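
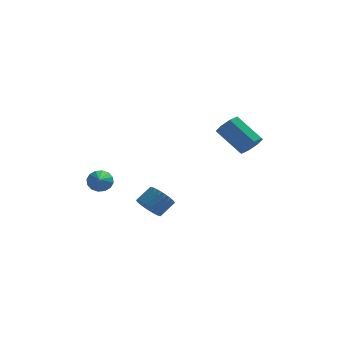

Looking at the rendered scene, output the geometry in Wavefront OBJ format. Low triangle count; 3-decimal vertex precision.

v 4.549 2.64 1.335
v 5.187 3.185 1.688
v 3.689 4.065 3.037
v 3.051 3.52 2.685
v 4.864 3.471 1.142
v 3.365 4.352 2.491
v 4.356 3.271 0.709
v 2.858 4.152 2.058
v 3.962 2.701 0.643
v 2.463 3.581 1.992
v 3.911 2.095 0.983
v 2.413 2.975 2.332
v 4.235 1.808 1.529
v 2.736 2.689 2.878
v 4.742 2.008 1.962
v 3.244 2.889 3.311
v 5.137 2.579 2.028
v 3.638 3.459 3.377
v -3.804 -1.885 0.044
v -3.18 -2.042 -0.397
v -3.636 -3.275 0.776
v -3.034 -1.853 -0.072
v -3.094 -1.672 0.284
v -3.344 -1.549 0.576
v -3.717 -1.516 0.725
v -4.114 -1.581 0.692
v -4.428 -1.728 0.485
v -4.575 -1.918 0.16
v -4.515 -2.098 -0.196
v -4.265 -2.221 -0.488
v -3.891 -2.255 -0.638
v -3.494 -2.189 -0.604
v -1.036 -1.79 -2.042
v -0.345 -2.38 -2.19
v 0.386 -1.72 -1.405
v -0.304 -1.13 -1.258
v -0.287 -2.138 -2.448
v 0.445 -1.477 -1.663
v -0.343 -1.843 -2.645
v 0.389 -1.182 -1.86
v -0.504 -1.54 -2.75
v 0.228 -0.879 -1.965
v -0.746 -1.275 -2.747
v -0.014 -0.614 -1.962
v -1.032 -1.088 -2.637
v -0.3 -0.428 -1.852
v -1.319 -1.008 -2.436
v -0.587 -0.348 -1.652
v -1.563 -1.048 -2.176
v -0.831 -0.387 -1.391
v -1.726 -1.2 -1.895
v -0.995 -0.54 -1.11
v -1.785 -1.443 -1.637
v -1.053 -0.782 -0.852
v -1.729 -1.738 -1.44
v -0.997 -1.077 -0.655
v -1.568 -2.041 -1.335
v -0.836 -1.38 -0.55
v -1.326 -2.306 -1.338
v -0.594 -1.645 -0.553
v -1.04 -2.492 -1.448
v -0.308 -1.832 -0.663
v -0.753 -2.572 -1.648
v -0.021 -1.912 -0.864
v -0.509 -2.533 -1.909
v 0.223 -1.872 -1.124
f 2 1 5
f 2 5 3
f 3 5 6
f 3 6 4
f 5 1 7
f 5 7 6
f 6 7 8
f 6 8 4
f 7 1 9
f 7 9 8
f 8 9 10
f 8 10 4
f 9 1 11
f 9 11 10
f 10 11 12
f 10 12 4
f 11 1 13
f 11 13 12
f 12 13 14
f 12 14 4
f 13 1 15
f 13 15 14
f 14 15 16
f 14 16 4
f 15 1 17
f 15 17 16
f 16 17 18
f 16 18 4
f 17 1 2
f 17 2 18
f 18 2 3
f 18 3 4
f 20 19 22
f 20 22 21
f 22 19 23
f 22 23 21
f 23 19 24
f 23 24 21
f 24 19 25
f 24 25 21
f 25 19 26
f 25 26 21
f 26 19 27
f 26 27 21
f 27 19 28
f 27 28 21
f 28 19 29
f 28 29 21
f 29 19 30
f 29 30 21
f 30 19 31
f 30 31 21
f 31 19 32
f 31 32 21
f 32 19 20
f 32 20 21
f 34 33 37
f 34 37 35
f 35 37 38
f 35 38 36
f 37 33 39
f 37 39 38
f 38 39 40
f 38 40 36
f 39 33 41
f 39 41 40
f 40 41 42
f 40 42 36
f 41 33 43
f 41 43 42
f 42 43 44
f 42 44 36
f 43 33 45
f 43 45 44
f 44 45 46
f 44 46 36
f 45 33 47
f 45 47 46
f 46 47 48
f 46 48 36
f 47 33 49
f 47 49 48
f 48 49 50
f 48 50 36
f 49 33 51
f 49 51 50
f 50 51 52
f 50 52 36
f 51 33 53
f 51 53 52
f 52 53 54
f 52 54 36
f 53 33 55
f 53 55 54
f 54 55 56
f 54 56 36
f 55 33 57
f 55 57 56
f 56 57 58
f 56 58 36
f 57 33 59
f 57 59 58
f 58 59 60
f 58 60 36
f 59 33 61
f 59 61 60
f 60 61 62
f 60 62 36
f 61 33 63
f 61 63 62
f 62 63 64
f 62 64 36
f 63 33 65
f 63 65 64
f 64 65 66
f 64 66 36
f 65 33 34
f 65 34 66
f 66 34 35
f 66 35 36



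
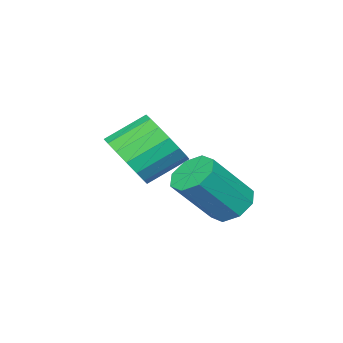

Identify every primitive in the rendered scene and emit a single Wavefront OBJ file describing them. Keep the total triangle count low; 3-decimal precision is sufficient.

v 1.738 -0.39 0.295
v 2.327 -0.555 1.161
v 1.291 0.204 2.011
v 0.702 0.37 1.145
v 2.5 -0.115 0.979
v 1.464 0.645 1.828
v 2.499 0.263 0.64
v 1.463 1.022 1.489
v 2.323 0.491 0.222
v 1.287 1.25 1.071
v 2.014 0.517 -0.179
v 0.978 1.277 0.67
v 1.641 0.336 -0.471
v 0.605 1.095 0.378
v 1.291 -0.012 -0.588
v 0.254 0.747 0.261
v 1.043 -0.446 -0.503
v 0.006 0.313 0.347
v 0.954 -0.867 -0.234
v -0.082 -0.108 0.615
v 1.045 -1.179 0.156
v 0.009 -0.42 1.005
v 1.295 -1.31 0.577
v 0.258 -0.551 1.427
v 1.646 -1.23 0.934
v 0.61 -0.471 1.784
v 2.018 -0.958 1.145
v 0.982 -0.198 1.995
v 0.811 2.789 -0.948
v 1.446 2.898 -1.406
v 2.624 2.321 0.091
v 1.989 2.211 0.548
v 1.296 3.395 -1.095
v 2.473 2.818 0.401
v 0.862 3.537 -0.699
v 2.039 2.959 0.798
v 0.398 3.24 -0.449
v 1.575 2.663 1.048
v 0.176 2.679 -0.491
v 1.354 2.102 1.006
v 0.327 2.182 -0.801
v 1.504 1.605 0.695
v 0.761 2.041 -1.198
v 1.938 1.463 0.299
v 1.225 2.337 -1.448
v 2.402 1.76 0.049
f 2 1 5
f 2 5 3
f 3 5 6
f 3 6 4
f 5 1 7
f 5 7 6
f 6 7 8
f 6 8 4
f 7 1 9
f 7 9 8
f 8 9 10
f 8 10 4
f 9 1 11
f 9 11 10
f 10 11 12
f 10 12 4
f 11 1 13
f 11 13 12
f 12 13 14
f 12 14 4
f 13 1 15
f 13 15 14
f 14 15 16
f 14 16 4
f 15 1 17
f 15 17 16
f 16 17 18
f 16 18 4
f 17 1 19
f 17 19 18
f 18 19 20
f 18 20 4
f 19 1 21
f 19 21 20
f 20 21 22
f 20 22 4
f 21 1 23
f 21 23 22
f 22 23 24
f 22 24 4
f 23 1 25
f 23 25 24
f 24 25 26
f 24 26 4
f 25 1 27
f 25 27 26
f 26 27 28
f 26 28 4
f 27 1 2
f 27 2 28
f 28 2 3
f 28 3 4
f 30 29 33
f 30 33 31
f 31 33 34
f 31 34 32
f 33 29 35
f 33 35 34
f 34 35 36
f 34 36 32
f 35 29 37
f 35 37 36
f 36 37 38
f 36 38 32
f 37 29 39
f 37 39 38
f 38 39 40
f 38 40 32
f 39 29 41
f 39 41 40
f 40 41 42
f 40 42 32
f 41 29 43
f 41 43 42
f 42 43 44
f 42 44 32
f 43 29 45
f 43 45 44
f 44 45 46
f 44 46 32
f 45 29 30
f 45 30 46
f 46 30 31
f 46 31 32



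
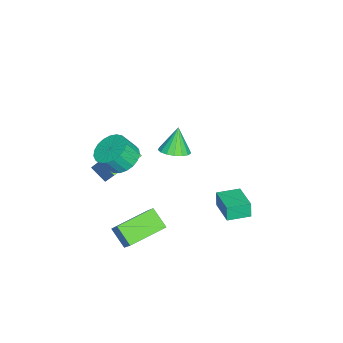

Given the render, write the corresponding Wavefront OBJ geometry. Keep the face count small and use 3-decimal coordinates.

v 2.104 0.095 -4.716
v 1.501 -0.728 -3.894
v 3.201 0.704 -3.304
v 2.599 -0.118 -2.481
v 3.541 -1.422 -5.179
v 2.939 -2.244 -4.356
v 4.639 -0.812 -3.766
v 4.036 -1.635 -2.944
v -3.12 -0.341 -2.952
v -2.478 0.22 -2.695
v -3.76 -0.279 -1.488
v -2.785 0.476 -2.841
v -3.169 0.546 -3.012
v -3.542 0.412 -3.169
v -3.818 0.106 -3.277
v -3.934 -0.303 -3.31
v -3.863 -0.72 -3.262
v -3.622 -1.05 -3.142
v -3.266 -1.218 -2.979
v -2.877 -1.185 -2.81
v -2.543 -0.959 -2.674
v -2.341 -0.591 -2.601
v -2.318 -0.165 -2.609
v 0.235 2.657 -3.837
v 0.101 2.605 -2.938
v -0.418 3.781 -3.869
v -0.552 3.729 -2.97
v 1.692 3.511 -3.57
v 1.558 3.459 -2.671
v 1.039 4.635 -3.602
v 0.905 4.583 -2.703
v 0.695 -1.672 -0.767
v 0.308 -2.499 -0.134
v 1.748 -0.898 0.89
v 1.361 -1.724 1.522
v 2.179 -2.716 -1.222
v 1.792 -3.542 -0.59
v 3.232 -1.941 0.434
v 2.845 -2.768 1.067
v 3.041 -1.506 1.674
v 3.982 -1.438 1.407
v 4.3 -2.026 2.38
v 3.359 -2.094 2.646
v 3.932 -1.1 1.628
v 4.249 -1.687 2.601
v 3.728 -0.831 1.857
v 4.045 -1.419 2.83
v 3.405 -0.68 2.054
v 3.722 -1.267 3.027
v 3.019 -0.671 2.185
v 3.337 -1.258 3.158
v 2.637 -0.806 2.228
v 2.955 -1.394 3.201
v 2.325 -1.063 2.175
v 2.643 -1.651 3.148
v 2.137 -1.397 2.035
v 2.455 -1.984 3.008
v 2.105 -1.749 1.833
v 2.423 -2.336 2.806
v 2.235 -2.059 1.603
v 2.553 -2.647 2.576
v 2.505 -2.274 1.385
v 2.822 -2.861 2.358
v 2.867 -2.356 1.217
v 3.184 -2.943 2.19
v 3.259 -2.291 1.129
v 3.577 -2.879 2.101
v 3.614 -2.091 1.134
v 3.931 -2.678 2.107
v 3.869 -1.789 1.233
v 4.187 -2.376 2.205
f 2 4 1
f 5 2 1
f 1 4 3
f 3 5 1
f 2 8 4
f 6 2 5
f 6 8 2
f 4 8 3
f 7 5 3
f 3 8 7
f 7 6 5
f 8 6 7
f 10 9 12
f 10 12 11
f 12 9 13
f 12 13 11
f 13 9 14
f 13 14 11
f 14 9 15
f 14 15 11
f 15 9 16
f 15 16 11
f 16 9 17
f 16 17 11
f 17 9 18
f 17 18 11
f 18 9 19
f 18 19 11
f 19 9 20
f 19 20 11
f 20 9 21
f 20 21 11
f 21 9 22
f 21 22 11
f 22 9 23
f 22 23 11
f 23 9 10
f 23 10 11
f 25 27 24
f 28 25 24
f 24 27 26
f 26 28 24
f 25 31 27
f 29 25 28
f 29 31 25
f 27 31 26
f 30 28 26
f 26 31 30
f 30 29 28
f 31 29 30
f 33 35 32
f 36 33 32
f 32 35 34
f 34 36 32
f 33 39 35
f 37 33 36
f 37 39 33
f 35 39 34
f 38 36 34
f 34 39 38
f 38 37 36
f 39 37 38
f 41 40 44
f 41 44 42
f 42 44 45
f 42 45 43
f 44 40 46
f 44 46 45
f 45 46 47
f 45 47 43
f 46 40 48
f 46 48 47
f 47 48 49
f 47 49 43
f 48 40 50
f 48 50 49
f 49 50 51
f 49 51 43
f 50 40 52
f 50 52 51
f 51 52 53
f 51 53 43
f 52 40 54
f 52 54 53
f 53 54 55
f 53 55 43
f 54 40 56
f 54 56 55
f 55 56 57
f 55 57 43
f 56 40 58
f 56 58 57
f 57 58 59
f 57 59 43
f 58 40 60
f 58 60 59
f 59 60 61
f 59 61 43
f 60 40 62
f 60 62 61
f 61 62 63
f 61 63 43
f 62 40 64
f 62 64 63
f 63 64 65
f 63 65 43
f 64 40 66
f 64 66 65
f 65 66 67
f 65 67 43
f 66 40 68
f 66 68 67
f 67 68 69
f 67 69 43
f 68 40 70
f 68 70 69
f 69 70 71
f 69 71 43
f 70 40 41
f 70 41 71
f 71 41 42
f 71 42 43



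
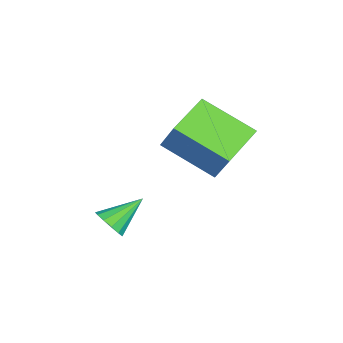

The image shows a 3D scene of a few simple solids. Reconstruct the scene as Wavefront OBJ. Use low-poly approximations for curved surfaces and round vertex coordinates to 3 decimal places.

v 0.046 -1.346 -3.916
v 0.413 -1.469 -3.471
v -0.546 -0.394 -3.164
v 0.562 -1.234 -3.652
v 0.547 -1.033 -3.917
v 0.373 -0.932 -4.182
v 0.095 -0.963 -4.362
v -0.198 -1.114 -4.401
v -0.414 -1.34 -4.286
v -0.483 -1.567 -4.053
v -0.385 -1.724 -3.777
v -0.149 -1.761 -3.545
v 0.148 -1.666 -3.431
v -2.273 0.849 -0.639
v -1.655 1.273 0.484
v -1.672 2.461 -1.578
v -1.054 2.885 -0.456
v -0.946 0.095 -1.084
v -0.328 0.519 0.038
v -0.345 1.707 -2.024
v 0.273 2.131 -0.901
f 2 1 4
f 2 4 3
f 4 1 5
f 4 5 3
f 5 1 6
f 5 6 3
f 6 1 7
f 6 7 3
f 7 1 8
f 7 8 3
f 8 1 9
f 8 9 3
f 9 1 10
f 9 10 3
f 10 1 11
f 10 11 3
f 11 1 12
f 11 12 3
f 12 1 13
f 12 13 3
f 13 1 2
f 13 2 3
f 15 17 14
f 18 15 14
f 14 17 16
f 16 18 14
f 15 21 17
f 19 15 18
f 19 21 15
f 17 21 16
f 20 18 16
f 16 21 20
f 20 19 18
f 21 19 20



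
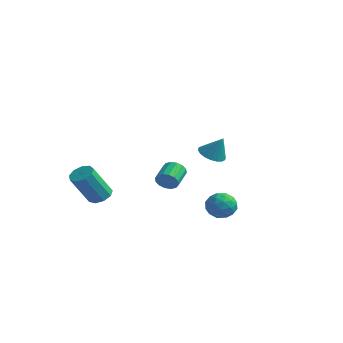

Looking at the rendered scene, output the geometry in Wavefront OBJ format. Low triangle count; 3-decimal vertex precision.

v 3.19 -2.077 3.022
v 3.802 -2.418 2.756
v 3.77 -1.903 4.138
v 3.856 -2.098 2.679
v 3.778 -1.774 2.669
v 3.583 -1.51 2.729
v 3.311 -1.357 2.847
v 3.014 -1.348 3
v 2.752 -1.482 3.157
v 2.577 -1.735 3.288
v 2.523 -2.055 3.365
v 2.601 -2.379 3.375
v 2.796 -2.644 3.315
v 3.068 -2.796 3.197
v 3.365 -2.806 3.044
v 3.627 -2.671 2.887
v -3.285 -3.274 -1.184
v -2.822 -2.846 -0.858
v -3.071 -3.938 0.93
v -3.535 -4.366 0.604
v -3.271 -2.669 -0.813
v -3.521 -3.761 0.975
v -3.728 -2.775 -0.941
v -3.977 -3.867 0.847
v -3.977 -3.114 -1.183
v -4.227 -4.206 0.605
v -3.903 -3.528 -1.426
v -4.152 -4.62 0.362
v -3.539 -3.823 -1.555
v -3.789 -4.916 0.233
v -3.057 -3.861 -1.511
v -3.307 -4.954 0.277
v -2.682 -3.625 -1.314
v -2.931 -4.717 0.474
v -2.589 -3.224 -1.056
v -2.838 -4.316 0.732
v -3.599 2.124 -1.876
v -3.237 2.46 -2.344
v -3.659 3.572 -1.871
v -4.021 3.236 -1.404
v -3.55 2.404 -2.494
v -3.973 3.517 -2.021
v -3.877 2.274 -2.478
v -4.299 3.386 -2.006
v -4.129 2.103 -2.301
v -4.551 3.215 -1.829
v -4.239 1.938 -2.011
v -4.661 3.05 -1.539
v -4.177 1.823 -1.684
v -4.6 2.935 -1.212
v -3.961 1.788 -1.409
v -4.383 2.9 -0.936
v -3.647 1.843 -1.259
v -4.07 2.956 -0.786
v -3.321 1.974 -1.274
v -3.743 3.086 -0.802
v -3.069 2.145 -1.451
v -3.491 3.257 -0.979
v -2.959 2.31 -1.741
v -3.381 3.422 -1.269
v -3.02 2.425 -2.068
v -3.443 3.537 -1.596
v 2.165 0.669 -0.974
v 2.731 -0.005 -0.913
v 1.409 -0.055 -1.947
v 1.975 -0.729 -1.886
v 1.44 -0.539 -1.21
v 1.907 -0.092 -0.608
v 2.233 0.032 -2.252
v 2.7 0.479 -1.65
v 2.774 -0.399 -1.702
v 2.283 -0.752 -1.058
v 1.857 0.692 -1.802
v 1.366 0.339 -1.158
v 2.514 0.396 -0.858
v 1.626 -0.456 -2.002
v 1.311 -0.344 -1.604
v 1.644 -0.741 -1.568
v 2.03 0.345 -0.679
v 2.363 -0.052 -0.643
v 1.604 -0.366 -0.817
v 1.777 -0.008 -2.217
v 2.11 -0.405 -2.181
v 2.496 0.681 -1.292
v 2.829 0.284 -1.256
v 2.536 0.306 -2.043
v 2.872 -0.232 -1.286
v 2.428 -0.658 -1.858
v 2.58 -0.211 -2.073
v 2.854 0.052 -1.719
v 2.584 -0.44 -0.907
v 2.14 -0.866 -1.479
v 1.825 -0.754 -1.082
v 2.099 -0.491 -0.728
v 2.609 -0.672 -1.371
v 2 0.806 -1.381
v 1.556 0.38 -1.953
v 2.041 0.431 -2.132
v 2.315 0.694 -1.778
v 1.712 0.598 -1.002
v 1.268 0.172 -1.574
v 1.286 -0.112 -1.141
v 1.56 0.151 -0.787
v 1.531 0.612 -1.489
f 2 1 4
f 2 4 3
f 4 1 5
f 4 5 3
f 5 1 6
f 5 6 3
f 6 1 7
f 6 7 3
f 7 1 8
f 7 8 3
f 8 1 9
f 8 9 3
f 9 1 10
f 9 10 3
f 10 1 11
f 10 11 3
f 11 1 12
f 11 12 3
f 12 1 13
f 12 13 3
f 13 1 14
f 13 14 3
f 14 1 15
f 14 15 3
f 15 1 16
f 15 16 3
f 16 1 2
f 16 2 3
f 18 17 21
f 18 21 19
f 19 21 22
f 19 22 20
f 21 17 23
f 21 23 22
f 22 23 24
f 22 24 20
f 23 17 25
f 23 25 24
f 24 25 26
f 24 26 20
f 25 17 27
f 25 27 26
f 26 27 28
f 26 28 20
f 27 17 29
f 27 29 28
f 28 29 30
f 28 30 20
f 29 17 31
f 29 31 30
f 30 31 32
f 30 32 20
f 31 17 33
f 31 33 32
f 32 33 34
f 32 34 20
f 33 17 35
f 33 35 34
f 34 35 36
f 34 36 20
f 35 17 18
f 35 18 36
f 36 18 19
f 36 19 20
f 38 37 41
f 38 41 39
f 39 41 42
f 39 42 40
f 41 37 43
f 41 43 42
f 42 43 44
f 42 44 40
f 43 37 45
f 43 45 44
f 44 45 46
f 44 46 40
f 45 37 47
f 45 47 46
f 46 47 48
f 46 48 40
f 47 37 49
f 47 49 48
f 48 49 50
f 48 50 40
f 49 37 51
f 49 51 50
f 50 51 52
f 50 52 40
f 51 37 53
f 51 53 52
f 52 53 54
f 52 54 40
f 53 37 55
f 53 55 54
f 54 55 56
f 54 56 40
f 55 37 57
f 55 57 56
f 56 57 58
f 56 58 40
f 57 37 59
f 57 59 58
f 58 59 60
f 58 60 40
f 59 37 61
f 59 61 60
f 60 61 62
f 60 62 40
f 61 37 38
f 61 38 62
f 62 38 39
f 62 39 40
f 63 100 79
f 100 74 103
f 79 103 68
f 100 103 79
f 63 79 75
f 79 68 80
f 75 80 64
f 79 80 75
f 63 75 84
f 75 64 85
f 84 85 70
f 75 85 84
f 63 84 96
f 84 70 99
f 96 99 73
f 84 99 96
f 63 96 100
f 96 73 104
f 100 104 74
f 96 104 100
f 64 80 91
f 80 68 94
f 91 94 72
f 80 94 91
f 68 103 81
f 103 74 102
f 81 102 67
f 103 102 81
f 74 104 101
f 104 73 97
f 101 97 65
f 104 97 101
f 73 99 98
f 99 70 86
f 98 86 69
f 99 86 98
f 70 85 90
f 85 64 87
f 90 87 71
f 85 87 90
f 66 92 78
f 92 72 93
f 78 93 67
f 92 93 78
f 66 78 76
f 78 67 77
f 76 77 65
f 78 77 76
f 66 76 83
f 76 65 82
f 83 82 69
f 76 82 83
f 66 83 88
f 83 69 89
f 88 89 71
f 83 89 88
f 66 88 92
f 88 71 95
f 92 95 72
f 88 95 92
f 67 93 81
f 93 72 94
f 81 94 68
f 93 94 81
f 65 77 101
f 77 67 102
f 101 102 74
f 77 102 101
f 69 82 98
f 82 65 97
f 98 97 73
f 82 97 98
f 71 89 90
f 89 69 86
f 90 86 70
f 89 86 90
f 72 95 91
f 95 71 87
f 91 87 64
f 95 87 91



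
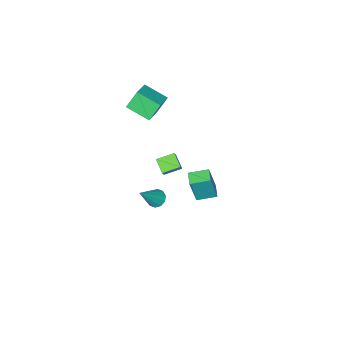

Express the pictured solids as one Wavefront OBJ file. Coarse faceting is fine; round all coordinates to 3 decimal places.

v -3.288 -1.371 -2.396
v -3.461 -2.182 -1.875
v -4.271 -0.96 -2.083
v -4.444 -1.772 -1.561
v -2.836 -0.928 -1.559
v -3.009 -1.74 -1.037
v -3.819 -0.518 -1.245
v -3.992 -1.329 -0.724
v -2.594 -1.168 -4.088
v -2.124 -1.165 -4.492
v -1.326 -1.052 -2.612
v -2.229 -0.802 -4.43
v -2.474 -0.578 -4.238
v -2.765 -0.58 -3.988
v -2.99 -0.807 -3.777
v -3.064 -1.171 -3.684
v -2.959 -1.534 -3.746
v -2.714 -1.758 -3.939
v -2.424 -1.756 -4.189
v -2.198 -1.529 -4.4
v -3.528 -3.46 4.291
v -2.476 -2.718 4.814
v -4.162 -2.164 3.725
v -3.109 -1.422 4.248
v -2.871 -3.618 3.192
v -1.818 -2.876 3.715
v -3.504 -2.322 2.626
v -2.452 -1.58 3.149
v -2.12 3.026 0.861
v -1.681 2.97 2.595
v -3.054 3.645 1.117
v -2.615 3.59 2.851
v -1.665 3.75 0.769
v -1.226 3.695 2.503
v -2.599 4.37 1.025
v -2.16 4.314 2.759
f 2 4 1
f 5 2 1
f 1 4 3
f 3 5 1
f 2 8 4
f 6 2 5
f 6 8 2
f 4 8 3
f 7 5 3
f 3 8 7
f 7 6 5
f 8 6 7
f 10 9 12
f 10 12 11
f 12 9 13
f 12 13 11
f 13 9 14
f 13 14 11
f 14 9 15
f 14 15 11
f 15 9 16
f 15 16 11
f 16 9 17
f 16 17 11
f 17 9 18
f 17 18 11
f 18 9 19
f 18 19 11
f 19 9 20
f 19 20 11
f 20 9 10
f 20 10 11
f 22 24 21
f 25 22 21
f 21 24 23
f 23 25 21
f 22 28 24
f 26 22 25
f 26 28 22
f 24 28 23
f 27 25 23
f 23 28 27
f 27 26 25
f 28 26 27
f 30 32 29
f 33 30 29
f 29 32 31
f 31 33 29
f 30 36 32
f 34 30 33
f 34 36 30
f 32 36 31
f 35 33 31
f 31 36 35
f 35 34 33
f 36 34 35



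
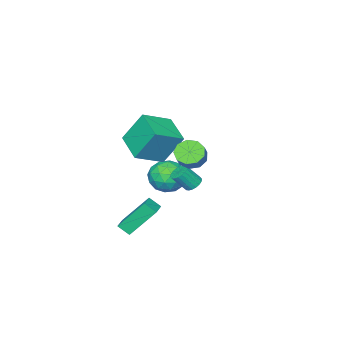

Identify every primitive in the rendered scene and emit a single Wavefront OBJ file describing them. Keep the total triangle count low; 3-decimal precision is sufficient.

v 1.292 0.786 -0.399
v 1.733 0.681 -0.727
v 2.329 0.189 0.23
v 1.888 0.294 0.559
v 1.782 0.909 -0.64
v 2.378 0.418 0.317
v 1.734 1.113 -0.506
v 2.33 0.622 0.452
v 1.598 1.252 -0.35
v 2.194 0.761 0.608
v 1.402 1.299 -0.203
v 1.998 0.808 0.754
v 1.184 1.244 -0.096
v 1.78 0.753 0.861
v 0.987 1.098 -0.048
v 1.583 0.607 0.909
v 0.851 0.891 -0.07
v 1.447 0.399 0.887
v 0.802 0.662 -0.157
v 1.398 0.171 0.8
v 0.85 0.458 -0.292
v 1.446 -0.033 0.666
v 0.986 0.319 -0.448
v 1.582 -0.172 0.51
v 1.182 0.272 -0.594
v 1.778 -0.219 0.363
v 1.4 0.327 -0.701
v 1.996 -0.164 0.256
v 1.597 0.473 -0.749
v 2.193 -0.018 0.208
v 3.474 2.612 3.222
v 3.936 1.962 3.157
v 4.568 2.338 3.893
v 4.106 2.988 3.958
v 4.109 2.35 2.811
v 4.74 2.725 3.548
v 3.985 2.86 2.658
v 4.616 3.236 3.394
v 3.622 3.254 2.768
v 4.253 3.63 3.504
v 3.19 3.348 3.091
v 3.821 3.724 3.827
v 2.891 3.098 3.475
v 3.522 3.473 4.211
v 2.865 2.62 3.74
v 3.497 2.995 4.477
v 3.124 2.139 3.763
v 3.756 2.514 4.5
v 3.547 1.879 3.533
v 4.179 2.254 4.269
v -0.98 -1.904 1.075
v -1.815 -3.615 1.653
v 0.693 -2.444 1.895
v -0.142 -4.155 2.473
v -0.358 -2.845 -0.813
v -1.193 -4.556 -0.235
v 1.315 -3.385 0.007
v 0.48 -5.096 0.585
v -1.419 -2.907 -2.927
v -0.759 -3.881 -2.867
v -2.981 -3.979 -3.133
v -2.321 -4.953 -3.073
v -2.465 -4.279 -2.117
v -1.499 -3.616 -1.991
v -2.241 -4.244 -4.009
v -1.275 -3.581 -3.883
v -1.267 -4.707 -3.536
v -1.405 -4.728 -2.367
v -2.335 -3.132 -3.633
v -2.473 -3.153 -2.464
v -0.952 -3.3 -2.879
v -2.788 -4.56 -3.121
v -2.873 -4.164 -2.559
v -2.485 -4.736 -2.524
v -1.387 -3.145 -2.364
v -0.999 -3.717 -2.329
v -2.002 -3.951 -1.888
v -2.741 -4.143 -3.671
v -2.353 -4.715 -3.636
v -1.255 -3.124 -3.476
v -0.867 -3.696 -3.441
v -1.738 -3.909 -4.112
v -0.862 -4.358 -3.237
v -1.781 -4.988 -3.358
v -1.733 -4.571 -3.908
v -1.166 -4.181 -3.834
v -0.944 -4.37 -2.55
v -1.862 -5 -2.67
v -1.946 -4.604 -2.109
v -1.379 -4.215 -2.035
v -1.242 -4.856 -2.943
v -1.878 -2.86 -3.33
v -2.796 -3.49 -3.45
v -2.361 -3.645 -3.965
v -1.794 -3.256 -3.891
v -1.959 -2.872 -2.642
v -2.878 -3.502 -2.763
v -2.574 -3.679 -2.166
v -2.007 -3.289 -2.092
v -2.498 -3.004 -3.057
v 2.837 -0.094 -1.783
v 3.084 -0.71 -1.268
v 3.785 0.464 -1.571
v 4.032 -0.152 -1.057
v 3.808 -1.108 -3.463
v 4.055 -1.724 -2.949
v 4.756 -0.55 -3.252
v 5.003 -1.166 -2.737
f 2 1 5
f 2 5 3
f 3 5 6
f 3 6 4
f 5 1 7
f 5 7 6
f 6 7 8
f 6 8 4
f 7 1 9
f 7 9 8
f 8 9 10
f 8 10 4
f 9 1 11
f 9 11 10
f 10 11 12
f 10 12 4
f 11 1 13
f 11 13 12
f 12 13 14
f 12 14 4
f 13 1 15
f 13 15 14
f 14 15 16
f 14 16 4
f 15 1 17
f 15 17 16
f 16 17 18
f 16 18 4
f 17 1 19
f 17 19 18
f 18 19 20
f 18 20 4
f 19 1 21
f 19 21 20
f 20 21 22
f 20 22 4
f 21 1 23
f 21 23 22
f 22 23 24
f 22 24 4
f 23 1 25
f 23 25 24
f 24 25 26
f 24 26 4
f 25 1 27
f 25 27 26
f 26 27 28
f 26 28 4
f 27 1 29
f 27 29 28
f 28 29 30
f 28 30 4
f 29 1 2
f 29 2 30
f 30 2 3
f 30 3 4
f 32 31 35
f 32 35 33
f 33 35 36
f 33 36 34
f 35 31 37
f 35 37 36
f 36 37 38
f 36 38 34
f 37 31 39
f 37 39 38
f 38 39 40
f 38 40 34
f 39 31 41
f 39 41 40
f 40 41 42
f 40 42 34
f 41 31 43
f 41 43 42
f 42 43 44
f 42 44 34
f 43 31 45
f 43 45 44
f 44 45 46
f 44 46 34
f 45 31 47
f 45 47 46
f 46 47 48
f 46 48 34
f 47 31 49
f 47 49 48
f 48 49 50
f 48 50 34
f 49 31 32
f 49 32 50
f 50 32 33
f 50 33 34
f 52 54 51
f 55 52 51
f 51 54 53
f 53 55 51
f 52 58 54
f 56 52 55
f 56 58 52
f 54 58 53
f 57 55 53
f 53 58 57
f 57 56 55
f 58 56 57
f 59 96 75
f 96 70 99
f 75 99 64
f 96 99 75
f 59 75 71
f 75 64 76
f 71 76 60
f 75 76 71
f 59 71 80
f 71 60 81
f 80 81 66
f 71 81 80
f 59 80 92
f 80 66 95
f 92 95 69
f 80 95 92
f 59 92 96
f 92 69 100
f 96 100 70
f 92 100 96
f 60 76 87
f 76 64 90
f 87 90 68
f 76 90 87
f 64 99 77
f 99 70 98
f 77 98 63
f 99 98 77
f 70 100 97
f 100 69 93
f 97 93 61
f 100 93 97
f 69 95 94
f 95 66 82
f 94 82 65
f 95 82 94
f 66 81 86
f 81 60 83
f 86 83 67
f 81 83 86
f 62 88 74
f 88 68 89
f 74 89 63
f 88 89 74
f 62 74 72
f 74 63 73
f 72 73 61
f 74 73 72
f 62 72 79
f 72 61 78
f 79 78 65
f 72 78 79
f 62 79 84
f 79 65 85
f 84 85 67
f 79 85 84
f 62 84 88
f 84 67 91
f 88 91 68
f 84 91 88
f 63 89 77
f 89 68 90
f 77 90 64
f 89 90 77
f 61 73 97
f 73 63 98
f 97 98 70
f 73 98 97
f 65 78 94
f 78 61 93
f 94 93 69
f 78 93 94
f 67 85 86
f 85 65 82
f 86 82 66
f 85 82 86
f 68 91 87
f 91 67 83
f 87 83 60
f 91 83 87
f 102 104 101
f 105 102 101
f 101 104 103
f 103 105 101
f 102 108 104
f 106 102 105
f 106 108 102
f 104 108 103
f 107 105 103
f 103 108 107
f 107 106 105
f 108 106 107



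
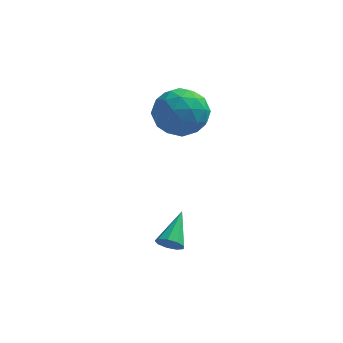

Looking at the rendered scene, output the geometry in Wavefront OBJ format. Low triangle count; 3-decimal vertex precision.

v 0.362 -3.377 -3.901
v 0.701 -3.668 -3.516
v 0.658 -1.943 -3.079
v 0.925 -3.537 -3.825
v 0.885 -3.331 -4.17
v 0.6 -3.147 -4.389
v 0.204 -3.071 -4.379
v -0.119 -3.138 -4.146
v -0.216 -3.317 -3.798
v -0.043 -3.525 -3.498
v 0.319 -3.663 -3.387
v -0.756 0.854 1.107
v 0.129 1.551 0.64
v 0.511 -0.651 1.26
v 1.396 0.046 0.793
v 0.956 0.283 1.906
v 0.173 1.213 1.811
v 0.467 -0.313 0.089
v -0.316 0.617 -0.006
v 0.885 0.83 0.011
v 1.187 1.198 1.133
v -0.547 -0.298 0.767
v -0.245 0.07 1.889
v -0.424 1.335 0.86
v 1.064 -0.435 1.04
v 0.806 -0.296 1.694
v 1.326 0.114 1.419
v -0.399 1.136 1.548
v 0.122 1.546 1.274
v 0.608 0.8 2.018
v 0.518 -0.646 0.626
v 1.039 -0.236 0.352
v -0.686 0.786 0.481
v -0.166 1.196 0.206
v 0.032 0.1 -0.118
v 0.54 1.321 0.216
v 1.284 0.435 0.306
v 0.738 0.225 -0.108
v 0.278 0.772 -0.164
v 0.718 1.537 0.876
v 1.462 0.652 0.966
v 1.204 0.791 1.62
v 0.744 1.338 1.564
v 1.162 1.113 0.506
v -0.822 0.248 0.934
v -0.078 -0.637 1.024
v -0.104 -0.438 0.336
v -0.564 0.109 0.28
v -0.644 0.465 1.594
v 0.1 -0.421 1.684
v 0.362 0.128 2.064
v -0.098 0.675 2.008
v -0.522 -0.213 1.394
f 2 1 4
f 2 4 3
f 4 1 5
f 4 5 3
f 5 1 6
f 5 6 3
f 6 1 7
f 6 7 3
f 7 1 8
f 7 8 3
f 8 1 9
f 8 9 3
f 9 1 10
f 9 10 3
f 10 1 11
f 10 11 3
f 11 1 2
f 11 2 3
f 12 49 28
f 49 23 52
f 28 52 17
f 49 52 28
f 12 28 24
f 28 17 29
f 24 29 13
f 28 29 24
f 12 24 33
f 24 13 34
f 33 34 19
f 24 34 33
f 12 33 45
f 33 19 48
f 45 48 22
f 33 48 45
f 12 45 49
f 45 22 53
f 49 53 23
f 45 53 49
f 13 29 40
f 29 17 43
f 40 43 21
f 29 43 40
f 17 52 30
f 52 23 51
f 30 51 16
f 52 51 30
f 23 53 50
f 53 22 46
f 50 46 14
f 53 46 50
f 22 48 47
f 48 19 35
f 47 35 18
f 48 35 47
f 19 34 39
f 34 13 36
f 39 36 20
f 34 36 39
f 15 41 27
f 41 21 42
f 27 42 16
f 41 42 27
f 15 27 25
f 27 16 26
f 25 26 14
f 27 26 25
f 15 25 32
f 25 14 31
f 32 31 18
f 25 31 32
f 15 32 37
f 32 18 38
f 37 38 20
f 32 38 37
f 15 37 41
f 37 20 44
f 41 44 21
f 37 44 41
f 16 42 30
f 42 21 43
f 30 43 17
f 42 43 30
f 14 26 50
f 26 16 51
f 50 51 23
f 26 51 50
f 18 31 47
f 31 14 46
f 47 46 22
f 31 46 47
f 20 38 39
f 38 18 35
f 39 35 19
f 38 35 39
f 21 44 40
f 44 20 36
f 40 36 13
f 44 36 40



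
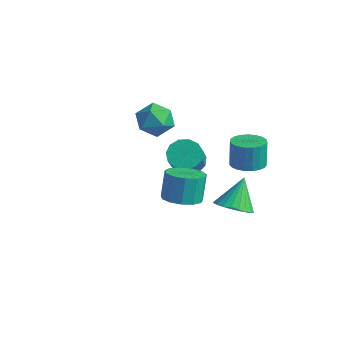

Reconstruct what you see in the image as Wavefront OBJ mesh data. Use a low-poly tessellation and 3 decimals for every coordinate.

v 3.701 -0.324 -1.714
v 4.283 0.165 -1.704
v 4.121 0.333 -0.456
v 3.539 -0.156 -0.466
v 4.037 0.356 -1.762
v 3.875 0.524 -0.513
v 3.734 0.429 -1.811
v 3.572 0.597 -0.562
v 3.425 0.372 -1.843
v 3.263 0.54 -0.595
v 3.163 0.195 -1.854
v 3.001 0.363 -0.605
v 2.995 -0.072 -1.84
v 2.833 0.096 -0.591
v 2.949 -0.382 -1.804
v 2.787 -0.215 -0.555
v 3.032 -0.683 -1.753
v 2.87 -0.515 -0.504
v 3.232 -0.921 -1.695
v 3.07 -0.754 -0.447
v 3.512 -1.056 -1.64
v 3.35 -0.889 -0.392
v 3.825 -1.065 -1.599
v 3.663 -0.897 -0.35
v 4.117 -0.945 -1.577
v 3.955 -0.777 -0.329
v 4.337 -0.718 -1.579
v 4.175 -0.55 -0.33
v 4.446 -0.422 -1.604
v 4.285 -0.255 -0.356
v 4.427 -0.11 -1.649
v 4.265 0.057 -0.4
v -2.138 -0.225 -1.01
v -1.807 0.338 -1.695
v -1.513 -1.438 -1.705
v -1.182 -0.875 -2.39
v -0.821 -0.82 -1.517
v -1.207 -0.07 -1.088
v -2.113 -1.03 -2.312
v -2.499 -0.28 -1.883
v -1.792 -0.16 -2.5
v -0.994 -0.03 -2.009
v -2.326 -1.07 -1.391
v -1.528 -0.94 -0.9
v 3.317 -3.656 -2.303
v 4.13 -3.808 -2.11
v 3.917 -3.396 -0.885
v 3.103 -3.244 -1.077
v 4.111 -3.356 -2.265
v 3.898 -2.944 -1.04
v 3.839 -2.999 -2.433
v 3.626 -2.586 -1.208
v 3.402 -2.85 -2.559
v 3.189 -2.438 -1.334
v 2.937 -2.958 -2.604
v 2.724 -2.545 -1.379
v 2.593 -3.287 -2.553
v 2.38 -2.875 -1.328
v 2.479 -3.733 -2.423
v 2.265 -3.321 -1.197
v 2.63 -4.155 -2.254
v 2.417 -3.743 -1.029
v 3 -4.419 -2.101
v 2.786 -4.007 -0.876
v 3.47 -4.44 -2.012
v 3.257 -4.028 -0.787
v 3.891 -4.213 -2.015
v 3.678 -3.8 -0.79
v 3.308 -0.72 -4.487
v 3.993 -1.099 -4.084
v 3.032 0.16 -3.193
v 4.144 -0.83 -4.235
v 4.168 -0.544 -4.424
v 4.061 -0.285 -4.623
v 3.84 -0.093 -4.801
v 3.537 0.005 -4.931
v 3.2 -0.009 -4.994
v 2.879 -0.13 -4.98
v 2.624 -0.342 -4.891
v 2.472 -0.611 -4.74
v 2.448 -0.896 -4.551
v 2.555 -1.155 -4.352
v 2.777 -1.348 -4.174
v 3.079 -1.445 -4.044
v 3.416 -1.431 -3.981
v 3.737 -1.31 -3.995
v -0.403 0.212 -4.027
v 0.262 0.21 -4.454
v 1.207 -0.893 -2.98
v 0.543 -0.892 -2.553
v 0.28 0.572 -4.195
v 1.225 -0.531 -2.721
v 0.081 0.819 -3.883
v 1.027 -0.284 -2.408
v -0.271 0.873 -3.617
v 0.674 -0.23 -2.142
v -0.665 0.718 -3.48
v 0.28 -0.386 -2.006
v -0.976 0.401 -3.518
v -0.031 -0.702 -2.043
v -1.105 0.025 -3.717
v -0.16 -1.079 -2.243
v -1.011 -0.293 -4.015
v -0.065 -1.396 -2.54
v -0.723 -0.45 -4.317
v 0.222 -1.553 -2.842
v -0.334 -0.397 -4.526
v 0.611 -1.5 -3.052
v 0.033 -0.151 -4.578
v 0.978 -1.254 -3.103
f 2 1 5
f 2 5 3
f 3 5 6
f 3 6 4
f 5 1 7
f 5 7 6
f 6 7 8
f 6 8 4
f 7 1 9
f 7 9 8
f 8 9 10
f 8 10 4
f 9 1 11
f 9 11 10
f 10 11 12
f 10 12 4
f 11 1 13
f 11 13 12
f 12 13 14
f 12 14 4
f 13 1 15
f 13 15 14
f 14 15 16
f 14 16 4
f 15 1 17
f 15 17 16
f 16 17 18
f 16 18 4
f 17 1 19
f 17 19 18
f 18 19 20
f 18 20 4
f 19 1 21
f 19 21 20
f 20 21 22
f 20 22 4
f 21 1 23
f 21 23 22
f 22 23 24
f 22 24 4
f 23 1 25
f 23 25 24
f 24 25 26
f 24 26 4
f 25 1 27
f 25 27 26
f 26 27 28
f 26 28 4
f 27 1 29
f 27 29 28
f 28 29 30
f 28 30 4
f 29 1 31
f 29 31 30
f 30 31 32
f 30 32 4
f 31 1 2
f 31 2 32
f 32 2 3
f 32 3 4
f 33 44 38
f 33 38 34
f 33 34 40
f 33 40 43
f 33 43 44
f 34 38 42
f 38 44 37
f 44 43 35
f 43 40 39
f 40 34 41
f 36 42 37
f 36 37 35
f 36 35 39
f 36 39 41
f 36 41 42
f 37 42 38
f 35 37 44
f 39 35 43
f 41 39 40
f 42 41 34
f 46 45 49
f 46 49 47
f 47 49 50
f 47 50 48
f 49 45 51
f 49 51 50
f 50 51 52
f 50 52 48
f 51 45 53
f 51 53 52
f 52 53 54
f 52 54 48
f 53 45 55
f 53 55 54
f 54 55 56
f 54 56 48
f 55 45 57
f 55 57 56
f 56 57 58
f 56 58 48
f 57 45 59
f 57 59 58
f 58 59 60
f 58 60 48
f 59 45 61
f 59 61 60
f 60 61 62
f 60 62 48
f 61 45 63
f 61 63 62
f 62 63 64
f 62 64 48
f 63 45 65
f 63 65 64
f 64 65 66
f 64 66 48
f 65 45 67
f 65 67 66
f 66 67 68
f 66 68 48
f 67 45 46
f 67 46 68
f 68 46 47
f 68 47 48
f 70 69 72
f 70 72 71
f 72 69 73
f 72 73 71
f 73 69 74
f 73 74 71
f 74 69 75
f 74 75 71
f 75 69 76
f 75 76 71
f 76 69 77
f 76 77 71
f 77 69 78
f 77 78 71
f 78 69 79
f 78 79 71
f 79 69 80
f 79 80 71
f 80 69 81
f 80 81 71
f 81 69 82
f 81 82 71
f 82 69 83
f 82 83 71
f 83 69 84
f 83 84 71
f 84 69 85
f 84 85 71
f 85 69 86
f 85 86 71
f 86 69 70
f 86 70 71
f 88 87 91
f 88 91 89
f 89 91 92
f 89 92 90
f 91 87 93
f 91 93 92
f 92 93 94
f 92 94 90
f 93 87 95
f 93 95 94
f 94 95 96
f 94 96 90
f 95 87 97
f 95 97 96
f 96 97 98
f 96 98 90
f 97 87 99
f 97 99 98
f 98 99 100
f 98 100 90
f 99 87 101
f 99 101 100
f 100 101 102
f 100 102 90
f 101 87 103
f 101 103 102
f 102 103 104
f 102 104 90
f 103 87 105
f 103 105 104
f 104 105 106
f 104 106 90
f 105 87 107
f 105 107 106
f 106 107 108
f 106 108 90
f 107 87 109
f 107 109 108
f 108 109 110
f 108 110 90
f 109 87 88
f 109 88 110
f 110 88 89
f 110 89 90



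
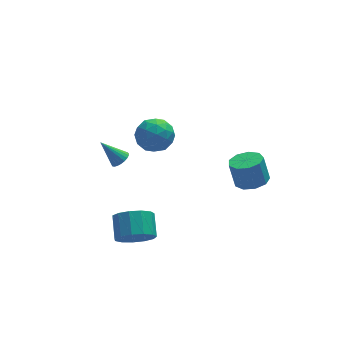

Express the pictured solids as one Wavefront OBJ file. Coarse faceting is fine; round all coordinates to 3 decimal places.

v -2.74 3.201 -2.473
v -2.268 3.295 -2.15
v -3.66 3.679 -1.267
v -2.298 3.508 -2.257
v -2.405 3.669 -2.402
v -2.569 3.748 -2.56
v -2.764 3.733 -2.702
v -2.954 3.626 -2.804
v -3.107 3.445 -2.85
v -3.197 3.222 -2.83
v -3.208 2.996 -2.748
v -3.138 2.805 -2.619
v -2.999 2.682 -2.464
v -2.815 2.649 -2.311
v -2.619 2.711 -2.186
v -2.443 2.858 -2.111
v -2.319 3.065 -2.098
v -1.009 4.97 -1.379
v -0.143 4.731 -2.04
v -1.297 3.209 -1.12
v -0.431 2.97 -1.781
v -0.259 3.441 -0.786
v -0.081 4.529 -0.946
v -1.359 3.411 -2.214
v -1.181 4.499 -2.374
v -0.36 3.768 -2.556
v 0.32 3.786 -1.673
v -1.76 4.154 -1.487
v -1.08 4.172 -0.604
v -0.551 5.005 -1.732
v -0.889 2.935 -1.428
v -0.788 3.211 -0.843
v -0.279 3.071 -1.232
v -0.514 4.886 -1.089
v -0.006 4.746 -1.477
v -0.073 3.988 -0.74
v -1.434 3.194 -1.683
v -0.926 3.054 -2.071
v -1.161 4.869 -1.928
v -0.652 4.729 -2.317
v -1.367 3.952 -2.42
v -0.17 4.299 -2.424
v -0.339 3.263 -2.272
v -0.884 3.523 -2.527
v -0.779 4.162 -2.621
v 0.23 4.31 -1.905
v 0.061 3.274 -1.753
v 0.162 3.551 -1.168
v 0.267 4.191 -1.262
v 0.103 3.743 -2.209
v -1.501 4.666 -1.407
v -1.67 3.63 -1.255
v -1.707 3.749 -1.898
v -1.602 4.389 -1.992
v -1.101 4.677 -0.888
v -1.27 3.641 -0.736
v -0.661 3.778 -0.539
v -0.556 4.417 -0.633
v -1.543 4.197 -0.951
v -3.352 -2.922 -2.962
v -2.562 -3.358 -2.424
v -2.399 -2.194 -1.72
v -3.188 -1.758 -2.258
v -2.319 -3.104 -2.9
v -2.156 -1.94 -2.196
v -2.404 -2.792 -3.396
v -2.241 -1.629 -2.691
v -2.79 -2.522 -3.754
v -2.626 -1.358 -3.049
v -3.353 -2.378 -3.86
v -3.19 -1.214 -3.156
v -3.917 -2.407 -3.682
v -3.754 -1.243 -2.978
v -4.301 -2.6 -3.275
v -4.138 -1.436 -2.571
v -4.383 -2.894 -2.769
v -4.22 -1.731 -2.064
v -4.138 -3.198 -2.324
v -3.975 -2.034 -1.62
v -3.643 -3.414 -2.082
v -3.48 -2.25 -1.377
v -3.056 -3.474 -2.119
v -2.893 -2.31 -1.415
v 2.774 -2.111 -0.536
v 3.277 -2.805 -0.262
v 3.029 -2.444 1.11
v 2.526 -1.749 0.836
v 3.628 -2.304 -0.331
v 3.381 -1.943 1.041
v 3.58 -1.713 -0.495
v 3.333 -1.352 0.877
v 3.155 -1.308 -0.679
v 2.907 -0.946 0.693
v 2.551 -1.278 -0.795
v 2.303 -0.917 0.576
v 2.051 -1.638 -0.791
v 1.804 -1.277 0.581
v 1.89 -2.219 -0.667
v 1.642 -1.858 0.705
v 2.142 -2.749 -0.482
v 1.894 -2.388 0.89
v 2.69 -2.981 -0.322
v 2.442 -2.619 1.05
f 2 1 4
f 2 4 3
f 4 1 5
f 4 5 3
f 5 1 6
f 5 6 3
f 6 1 7
f 6 7 3
f 7 1 8
f 7 8 3
f 8 1 9
f 8 9 3
f 9 1 10
f 9 10 3
f 10 1 11
f 10 11 3
f 11 1 12
f 11 12 3
f 12 1 13
f 12 13 3
f 13 1 14
f 13 14 3
f 14 1 15
f 14 15 3
f 15 1 16
f 15 16 3
f 16 1 17
f 16 17 3
f 17 1 2
f 17 2 3
f 18 55 34
f 55 29 58
f 34 58 23
f 55 58 34
f 18 34 30
f 34 23 35
f 30 35 19
f 34 35 30
f 18 30 39
f 30 19 40
f 39 40 25
f 30 40 39
f 18 39 51
f 39 25 54
f 51 54 28
f 39 54 51
f 18 51 55
f 51 28 59
f 55 59 29
f 51 59 55
f 19 35 46
f 35 23 49
f 46 49 27
f 35 49 46
f 23 58 36
f 58 29 57
f 36 57 22
f 58 57 36
f 29 59 56
f 59 28 52
f 56 52 20
f 59 52 56
f 28 54 53
f 54 25 41
f 53 41 24
f 54 41 53
f 25 40 45
f 40 19 42
f 45 42 26
f 40 42 45
f 21 47 33
f 47 27 48
f 33 48 22
f 47 48 33
f 21 33 31
f 33 22 32
f 31 32 20
f 33 32 31
f 21 31 38
f 31 20 37
f 38 37 24
f 31 37 38
f 21 38 43
f 38 24 44
f 43 44 26
f 38 44 43
f 21 43 47
f 43 26 50
f 47 50 27
f 43 50 47
f 22 48 36
f 48 27 49
f 36 49 23
f 48 49 36
f 20 32 56
f 32 22 57
f 56 57 29
f 32 57 56
f 24 37 53
f 37 20 52
f 53 52 28
f 37 52 53
f 26 44 45
f 44 24 41
f 45 41 25
f 44 41 45
f 27 50 46
f 50 26 42
f 46 42 19
f 50 42 46
f 61 60 64
f 61 64 62
f 62 64 65
f 62 65 63
f 64 60 66
f 64 66 65
f 65 66 67
f 65 67 63
f 66 60 68
f 66 68 67
f 67 68 69
f 67 69 63
f 68 60 70
f 68 70 69
f 69 70 71
f 69 71 63
f 70 60 72
f 70 72 71
f 71 72 73
f 71 73 63
f 72 60 74
f 72 74 73
f 73 74 75
f 73 75 63
f 74 60 76
f 74 76 75
f 75 76 77
f 75 77 63
f 76 60 78
f 76 78 77
f 77 78 79
f 77 79 63
f 78 60 80
f 78 80 79
f 79 80 81
f 79 81 63
f 80 60 82
f 80 82 81
f 81 82 83
f 81 83 63
f 82 60 61
f 82 61 83
f 83 61 62
f 83 62 63
f 85 84 88
f 85 88 86
f 86 88 89
f 86 89 87
f 88 84 90
f 88 90 89
f 89 90 91
f 89 91 87
f 90 84 92
f 90 92 91
f 91 92 93
f 91 93 87
f 92 84 94
f 92 94 93
f 93 94 95
f 93 95 87
f 94 84 96
f 94 96 95
f 95 96 97
f 95 97 87
f 96 84 98
f 96 98 97
f 97 98 99
f 97 99 87
f 98 84 100
f 98 100 99
f 99 100 101
f 99 101 87
f 100 84 102
f 100 102 101
f 101 102 103
f 101 103 87
f 102 84 85
f 102 85 103
f 103 85 86
f 103 86 87



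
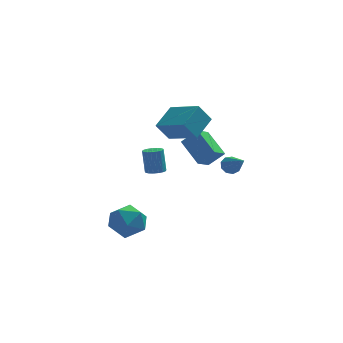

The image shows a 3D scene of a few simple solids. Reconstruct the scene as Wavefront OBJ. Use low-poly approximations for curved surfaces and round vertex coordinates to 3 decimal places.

v -4.539 1.571 -4.051
v -3.784 2.371 -3.478
v -3.856 0.089 -2.882
v -3.101 0.889 -2.309
v -4.328 0.97 -2.147
v -4.75 1.886 -2.869
v -2.89 0.574 -3.491
v -3.312 1.49 -4.213
v -2.764 1.755 -3.132
v -3.653 2 -2.301
v -3.987 0.46 -4.059
v -4.876 0.705 -3.228
v -2.233 2.132 0.227
v -1.649 2.214 0.262
v -1.784 2.55 1.728
v -2.367 2.468 1.693
v -1.75 2.469 0.194
v -1.884 2.805 1.66
v -1.961 2.647 0.134
v -2.095 2.983 1.6
v -2.234 2.707 0.095
v -2.369 3.043 1.561
v -2.507 2.635 0.086
v -2.642 2.971 1.552
v -2.717 2.448 0.11
v -2.852 2.784 1.576
v -2.816 2.188 0.16
v -2.951 2.524 1.626
v -2.782 1.916 0.226
v -2.916 2.252 1.692
v -2.621 1.693 0.292
v -2.756 2.029 1.758
v -2.372 1.571 0.343
v -2.507 1.907 1.809
v -2.091 1.577 0.367
v -2.226 1.913 1.833
v -1.842 1.71 0.36
v -1.977 2.046 1.826
v -1.683 1.94 0.322
v -1.818 2.276 1.788
v -2.199 2.71 3.465
v -0.751 1.276 4.181
v -1.322 3.996 4.265
v 0.127 2.562 4.981
v -1.467 2.898 2.359
v -0.018 1.464 3.075
v -0.589 4.184 3.159
v 0.859 2.75 3.875
v 0.743 3.326 0.025
v 0.101 2.564 0.537
v -0.103 4.733 1.057
v -0.745 3.972 1.569
v 1.645 3.188 0.951
v 1.003 2.427 1.463
v 0.799 4.596 1.983
v 0.157 3.834 2.495
v 2.067 4.3 -0.533
v 2.666 4.46 -0.645
v 2.673 2.8 0.573
v 2.522 4.662 -0.292
v 2.166 4.695 -0.052
v 1.763 4.543 -0.038
v 1.502 4.277 -0.255
v 1.505 4.022 -0.602
v 1.771 3.897 -0.917
v 2.176 3.961 -1.053
v 2.529 4.183 -0.945
f 1 12 6
f 1 6 2
f 1 2 8
f 1 8 11
f 1 11 12
f 2 6 10
f 6 12 5
f 12 11 3
f 11 8 7
f 8 2 9
f 4 10 5
f 4 5 3
f 4 3 7
f 4 7 9
f 4 9 10
f 5 10 6
f 3 5 12
f 7 3 11
f 9 7 8
f 10 9 2
f 14 13 17
f 14 17 15
f 15 17 18
f 15 18 16
f 17 13 19
f 17 19 18
f 18 19 20
f 18 20 16
f 19 13 21
f 19 21 20
f 20 21 22
f 20 22 16
f 21 13 23
f 21 23 22
f 22 23 24
f 22 24 16
f 23 13 25
f 23 25 24
f 24 25 26
f 24 26 16
f 25 13 27
f 25 27 26
f 26 27 28
f 26 28 16
f 27 13 29
f 27 29 28
f 28 29 30
f 28 30 16
f 29 13 31
f 29 31 30
f 30 31 32
f 30 32 16
f 31 13 33
f 31 33 32
f 32 33 34
f 32 34 16
f 33 13 35
f 33 35 34
f 34 35 36
f 34 36 16
f 35 13 37
f 35 37 36
f 36 37 38
f 36 38 16
f 37 13 39
f 37 39 38
f 38 39 40
f 38 40 16
f 39 13 14
f 39 14 40
f 40 14 15
f 40 15 16
f 42 44 41
f 45 42 41
f 41 44 43
f 43 45 41
f 42 48 44
f 46 42 45
f 46 48 42
f 44 48 43
f 47 45 43
f 43 48 47
f 47 46 45
f 48 46 47
f 50 52 49
f 53 50 49
f 49 52 51
f 51 53 49
f 50 56 52
f 54 50 53
f 54 56 50
f 52 56 51
f 55 53 51
f 51 56 55
f 55 54 53
f 56 54 55
f 58 57 60
f 58 60 59
f 60 57 61
f 60 61 59
f 61 57 62
f 61 62 59
f 62 57 63
f 62 63 59
f 63 57 64
f 63 64 59
f 64 57 65
f 64 65 59
f 65 57 66
f 65 66 59
f 66 57 67
f 66 67 59
f 67 57 58
f 67 58 59



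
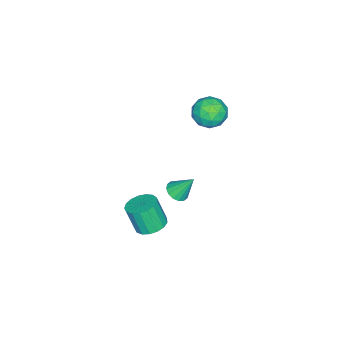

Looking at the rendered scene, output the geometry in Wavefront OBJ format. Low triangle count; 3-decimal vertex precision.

v -1.62 1.057 -4.339
v -1.078 0.866 -4.134
v -1.78 1.823 -3.201
v -1.015 1.127 -4.301
v -1.115 1.369 -4.478
v -1.349 1.528 -4.617
v -1.657 1.56 -4.682
v -1.954 1.458 -4.655
v -2.162 1.248 -4.543
v -2.225 0.988 -4.376
v -2.126 0.746 -4.2
v -1.891 0.587 -4.06
v -1.584 0.555 -3.995
v -1.286 0.657 -4.022
v 1.392 1.22 -3.936
v 2.17 1.168 -3.942
v 2.146 0.649 -2.61
v 1.368 0.7 -2.604
v 2.104 1.511 -3.81
v 2.081 0.992 -2.478
v 1.875 1.787 -3.706
v 1.852 1.268 -2.374
v 1.535 1.933 -3.655
v 1.512 1.414 -2.323
v 1.163 1.916 -3.669
v 1.139 1.396 -2.337
v 0.843 1.739 -3.743
v 0.819 1.22 -2.411
v 0.648 1.443 -3.862
v 0.625 0.924 -2.53
v 0.624 1.096 -3.998
v 0.601 0.577 -2.666
v 0.776 0.777 -4.119
v 0.752 0.258 -2.787
v 1.069 0.56 -4.199
v 1.045 0.041 -2.867
v 1.436 0.494 -4.218
v 1.412 -0.026 -2.886
v 1.793 0.594 -4.173
v 1.769 0.075 -2.841
v 2.058 0.837 -4.073
v 2.034 0.318 -2.741
v -2.155 3.101 1.484
v -1.323 3.005 1.766
v -2.557 1.995 2.294
v -1.725 1.899 2.576
v -2.197 2.604 2.823
v -1.949 3.288 2.322
v -1.931 1.712 1.738
v -1.683 2.396 1.237
v -1.185 2.147 1.923
v -1.349 2.699 2.593
v -2.531 2.301 1.467
v -2.695 2.853 2.137
v -1.704 3.15 1.553
v -2.176 1.85 2.507
v -2.453 2.264 2.652
v -1.965 2.208 2.817
v -2.071 3.316 1.88
v -1.583 3.26 2.046
v -2.096 3.024 2.668
v -2.297 1.74 2.014
v -1.809 1.684 2.18
v -1.915 2.792 1.243
v -1.427 2.736 1.408
v -1.784 1.976 1.392
v -1.134 2.59 1.812
v -1.37 1.94 2.288
v -1.491 1.83 1.796
v -1.345 2.232 1.501
v -1.23 2.914 2.206
v -1.466 2.264 2.682
v -1.744 2.678 2.827
v -1.598 3.08 2.533
v -1.149 2.409 2.298
v -2.414 2.736 1.378
v -2.65 2.086 1.854
v -2.282 1.92 1.527
v -2.136 2.322 1.233
v -2.51 3.06 1.772
v -2.746 2.41 2.248
v -2.535 2.768 2.559
v -2.389 3.17 2.264
v -2.731 2.591 1.762
f 2 1 4
f 2 4 3
f 4 1 5
f 4 5 3
f 5 1 6
f 5 6 3
f 6 1 7
f 6 7 3
f 7 1 8
f 7 8 3
f 8 1 9
f 8 9 3
f 9 1 10
f 9 10 3
f 10 1 11
f 10 11 3
f 11 1 12
f 11 12 3
f 12 1 13
f 12 13 3
f 13 1 14
f 13 14 3
f 14 1 2
f 14 2 3
f 16 15 19
f 16 19 17
f 17 19 20
f 17 20 18
f 19 15 21
f 19 21 20
f 20 21 22
f 20 22 18
f 21 15 23
f 21 23 22
f 22 23 24
f 22 24 18
f 23 15 25
f 23 25 24
f 24 25 26
f 24 26 18
f 25 15 27
f 25 27 26
f 26 27 28
f 26 28 18
f 27 15 29
f 27 29 28
f 28 29 30
f 28 30 18
f 29 15 31
f 29 31 30
f 30 31 32
f 30 32 18
f 31 15 33
f 31 33 32
f 32 33 34
f 32 34 18
f 33 15 35
f 33 35 34
f 34 35 36
f 34 36 18
f 35 15 37
f 35 37 36
f 36 37 38
f 36 38 18
f 37 15 39
f 37 39 38
f 38 39 40
f 38 40 18
f 39 15 41
f 39 41 40
f 40 41 42
f 40 42 18
f 41 15 16
f 41 16 42
f 42 16 17
f 42 17 18
f 43 80 59
f 80 54 83
f 59 83 48
f 80 83 59
f 43 59 55
f 59 48 60
f 55 60 44
f 59 60 55
f 43 55 64
f 55 44 65
f 64 65 50
f 55 65 64
f 43 64 76
f 64 50 79
f 76 79 53
f 64 79 76
f 43 76 80
f 76 53 84
f 80 84 54
f 76 84 80
f 44 60 71
f 60 48 74
f 71 74 52
f 60 74 71
f 48 83 61
f 83 54 82
f 61 82 47
f 83 82 61
f 54 84 81
f 84 53 77
f 81 77 45
f 84 77 81
f 53 79 78
f 79 50 66
f 78 66 49
f 79 66 78
f 50 65 70
f 65 44 67
f 70 67 51
f 65 67 70
f 46 72 58
f 72 52 73
f 58 73 47
f 72 73 58
f 46 58 56
f 58 47 57
f 56 57 45
f 58 57 56
f 46 56 63
f 56 45 62
f 63 62 49
f 56 62 63
f 46 63 68
f 63 49 69
f 68 69 51
f 63 69 68
f 46 68 72
f 68 51 75
f 72 75 52
f 68 75 72
f 47 73 61
f 73 52 74
f 61 74 48
f 73 74 61
f 45 57 81
f 57 47 82
f 81 82 54
f 57 82 81
f 49 62 78
f 62 45 77
f 78 77 53
f 62 77 78
f 51 69 70
f 69 49 66
f 70 66 50
f 69 66 70
f 52 75 71
f 75 51 67
f 71 67 44
f 75 67 71



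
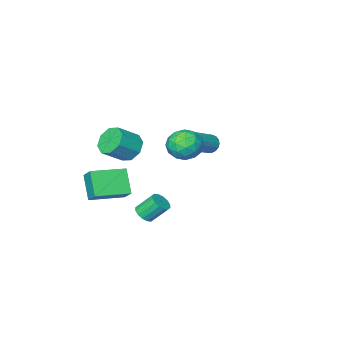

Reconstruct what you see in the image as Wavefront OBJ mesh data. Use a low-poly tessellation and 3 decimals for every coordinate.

v 4.022 2.1 -0.558
v 4.537 2.045 -0.182
v 3.872 2.645 0.815
v 3.358 2.7 0.438
v 4.573 2.337 -0.334
v 3.908 2.937 0.663
v 4.461 2.566 -0.546
v 3.796 3.166 0.451
v 4.232 2.67 -0.761
v 3.567 3.27 0.235
v 3.947 2.621 -0.922
v 3.282 3.221 0.074
v 3.682 2.433 -0.986
v 3.017 3.033 0.011
v 3.508 2.155 -0.935
v 2.843 2.755 0.062
v 3.472 1.863 -0.783
v 2.807 2.463 0.214
v 3.584 1.634 -0.571
v 2.919 2.234 0.426
v 3.813 1.53 -0.355
v 3.148 2.13 0.641
v 4.098 1.579 -0.194
v 3.433 2.179 0.802
v 4.363 1.767 -0.131
v 3.698 2.367 0.866
v -0.657 -0.122 1.222
v 0.245 -0.443 1.792
v -1.545 -1.577 1.808
v -0.643 -1.898 2.378
v -1.212 -0.995 2.698
v -0.663 -0.096 2.336
v -0.637 -1.924 1.264
v -0.088 -1.025 0.902
v 0.258 -1.557 1.818
v -0.098 -0.983 2.705
v -1.202 -1.037 0.895
v -1.558 -0.463 1.782
v -0.128 -0.154 1.455
v -1.172 -1.866 2.145
v -1.507 -1.335 2.333
v -0.977 -1.523 2.668
v -0.662 0.05 1.775
v -0.131 -0.139 2.11
v -0.988 -0.464 2.643
v -1.169 -1.881 1.49
v -0.638 -2.07 1.825
v -0.323 -0.497 0.932
v 0.207 -0.685 1.267
v -0.312 -1.556 0.957
v 0.41 -0.998 1.806
v -0.112 -1.854 2.15
v -0.109 -1.869 1.496
v 0.214 -1.34 1.283
v 0.201 -0.661 2.327
v -0.322 -1.516 2.672
v -0.656 -0.985 2.86
v -0.333 -0.456 2.647
v 0.208 -1.315 2.342
v -0.978 -0.504 0.928
v -1.501 -1.359 1.273
v -0.967 -1.564 0.953
v -0.644 -1.035 0.74
v -1.188 -0.166 1.45
v -1.71 -1.022 1.794
v -1.514 -0.68 2.317
v -1.191 -0.151 2.104
v -1.508 -0.705 1.258
v 1.937 -2.46 1.698
v 2.331 -3.117 1.087
v 3.597 -3.216 2.01
v 3.203 -2.56 2.622
v 2.516 -2.412 0.909
v 3.782 -2.511 1.832
v 2.362 -1.735 1.194
v 3.628 -1.835 2.117
v 1.959 -1.483 1.774
v 3.225 -1.583 2.697
v 1.543 -1.804 2.31
v 2.809 -1.903 3.233
v 1.358 -2.509 2.488
v 2.624 -2.608 3.411
v 1.512 -3.185 2.203
v 2.778 -3.285 3.126
v 1.915 -3.437 1.623
v 3.181 -3.537 2.546
v 1.29 -4.645 -1.496
v 1.409 -3.76 -0.724
v 1.686 -3.527 -2.837
v 1.804 -2.643 -2.065
v 3.376 -5.117 -1.275
v 3.494 -4.233 -0.503
v 3.771 -4 -2.616
v 3.89 -3.115 -1.844
v -4.272 -3.739 -0.469
v -3.948 -4.128 -0.908
v -2.085 -3.73 0.11
v -2.408 -3.341 0.549
v -3.936 -3.859 -1.036
v -2.073 -3.461 -0.018
v -3.99 -3.567 -1.052
v -2.127 -3.168 -0.034
v -4.1 -3.308 -0.952
v -2.237 -2.91 0.066
v -4.244 -3.135 -0.757
v -2.38 -2.736 0.261
v -4.393 -3.081 -0.504
v -2.53 -2.683 0.514
v -4.518 -3.158 -0.245
v -2.655 -2.76 0.773
v -4.595 -3.35 -0.03
v -2.732 -2.952 0.988
v -4.607 -3.619 0.098
v -2.744 -3.221 1.116
v -4.553 -3.912 0.114
v -2.69 -3.513 1.132
v -4.443 -4.17 0.014
v -2.58 -3.772 1.032
v -4.3 -4.344 -0.181
v -2.436 -3.945 0.837
v -4.15 -4.397 -0.434
v -2.287 -3.999 0.584
v -4.025 -4.32 -0.693
v -2.162 -3.922 0.325
f 2 1 5
f 2 5 3
f 3 5 6
f 3 6 4
f 5 1 7
f 5 7 6
f 6 7 8
f 6 8 4
f 7 1 9
f 7 9 8
f 8 9 10
f 8 10 4
f 9 1 11
f 9 11 10
f 10 11 12
f 10 12 4
f 11 1 13
f 11 13 12
f 12 13 14
f 12 14 4
f 13 1 15
f 13 15 14
f 14 15 16
f 14 16 4
f 15 1 17
f 15 17 16
f 16 17 18
f 16 18 4
f 17 1 19
f 17 19 18
f 18 19 20
f 18 20 4
f 19 1 21
f 19 21 20
f 20 21 22
f 20 22 4
f 21 1 23
f 21 23 22
f 22 23 24
f 22 24 4
f 23 1 25
f 23 25 24
f 24 25 26
f 24 26 4
f 25 1 2
f 25 2 26
f 26 2 3
f 26 3 4
f 27 64 43
f 64 38 67
f 43 67 32
f 64 67 43
f 27 43 39
f 43 32 44
f 39 44 28
f 43 44 39
f 27 39 48
f 39 28 49
f 48 49 34
f 39 49 48
f 27 48 60
f 48 34 63
f 60 63 37
f 48 63 60
f 27 60 64
f 60 37 68
f 64 68 38
f 60 68 64
f 28 44 55
f 44 32 58
f 55 58 36
f 44 58 55
f 32 67 45
f 67 38 66
f 45 66 31
f 67 66 45
f 38 68 65
f 68 37 61
f 65 61 29
f 68 61 65
f 37 63 62
f 63 34 50
f 62 50 33
f 63 50 62
f 34 49 54
f 49 28 51
f 54 51 35
f 49 51 54
f 30 56 42
f 56 36 57
f 42 57 31
f 56 57 42
f 30 42 40
f 42 31 41
f 40 41 29
f 42 41 40
f 30 40 47
f 40 29 46
f 47 46 33
f 40 46 47
f 30 47 52
f 47 33 53
f 52 53 35
f 47 53 52
f 30 52 56
f 52 35 59
f 56 59 36
f 52 59 56
f 31 57 45
f 57 36 58
f 45 58 32
f 57 58 45
f 29 41 65
f 41 31 66
f 65 66 38
f 41 66 65
f 33 46 62
f 46 29 61
f 62 61 37
f 46 61 62
f 35 53 54
f 53 33 50
f 54 50 34
f 53 50 54
f 36 59 55
f 59 35 51
f 55 51 28
f 59 51 55
f 70 69 73
f 70 73 71
f 71 73 74
f 71 74 72
f 73 69 75
f 73 75 74
f 74 75 76
f 74 76 72
f 75 69 77
f 75 77 76
f 76 77 78
f 76 78 72
f 77 69 79
f 77 79 78
f 78 79 80
f 78 80 72
f 79 69 81
f 79 81 80
f 80 81 82
f 80 82 72
f 81 69 83
f 81 83 82
f 82 83 84
f 82 84 72
f 83 69 85
f 83 85 84
f 84 85 86
f 84 86 72
f 85 69 70
f 85 70 86
f 86 70 71
f 86 71 72
f 88 90 87
f 91 88 87
f 87 90 89
f 89 91 87
f 88 94 90
f 92 88 91
f 92 94 88
f 90 94 89
f 93 91 89
f 89 94 93
f 93 92 91
f 94 92 93
f 96 95 99
f 96 99 97
f 97 99 100
f 97 100 98
f 99 95 101
f 99 101 100
f 100 101 102
f 100 102 98
f 101 95 103
f 101 103 102
f 102 103 104
f 102 104 98
f 103 95 105
f 103 105 104
f 104 105 106
f 104 106 98
f 105 95 107
f 105 107 106
f 106 107 108
f 106 108 98
f 107 95 109
f 107 109 108
f 108 109 110
f 108 110 98
f 109 95 111
f 109 111 110
f 110 111 112
f 110 112 98
f 111 95 113
f 111 113 112
f 112 113 114
f 112 114 98
f 113 95 115
f 113 115 114
f 114 115 116
f 114 116 98
f 115 95 117
f 115 117 116
f 116 117 118
f 116 118 98
f 117 95 119
f 117 119 118
f 118 119 120
f 118 120 98
f 119 95 121
f 119 121 120
f 120 121 122
f 120 122 98
f 121 95 123
f 121 123 122
f 122 123 124
f 122 124 98
f 123 95 96
f 123 96 124
f 124 96 97
f 124 97 98



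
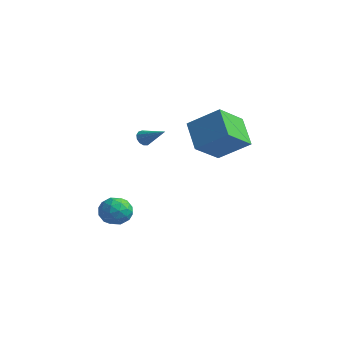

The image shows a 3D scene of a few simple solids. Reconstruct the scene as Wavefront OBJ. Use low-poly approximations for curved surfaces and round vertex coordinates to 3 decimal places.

v 2.101 -1.996 1.429
v 0.779 -1.429 2.655
v 1.857 -0.307 0.386
v 0.536 0.26 1.612
v 3.524 -1.1 2.548
v 2.203 -0.533 3.774
v 3.281 0.589 1.505
v 1.959 1.156 2.731
v -1.718 -2.881 -3.918
v -1.347 -3.465 -3.273
v -2.973 -3.755 -3.987
v -2.602 -4.339 -3.342
v -2.867 -3.466 -3.092
v -2.091 -2.926 -3.049
v -2.229 -4.294 -4.211
v -1.453 -3.754 -4.168
v -1.662 -4.339 -3.454
v -2.057 -3.827 -2.763
v -2.263 -3.393 -4.497
v -2.658 -2.881 -3.806
v -1.422 -3.096 -3.589
v -2.898 -4.124 -3.671
v -3.054 -3.61 -3.524
v -2.836 -3.954 -3.145
v -1.86 -2.779 -3.458
v -1.642 -3.123 -3.079
v -2.535 -3.123 -2.973
v -2.678 -4.097 -4.181
v -2.46 -4.441 -3.802
v -1.484 -3.266 -4.115
v -1.266 -3.61 -3.736
v -1.785 -4.097 -4.287
v -1.389 -3.953 -3.316
v -2.127 -4.467 -3.357
v -1.908 -4.441 -3.868
v -1.452 -4.123 -3.842
v -1.621 -3.652 -2.91
v -2.359 -4.166 -2.951
v -2.515 -3.653 -2.804
v -2.059 -3.335 -2.779
v -1.807 -4.166 -3.017
v -1.961 -3.054 -4.309
v -2.699 -3.568 -4.35
v -2.261 -3.885 -4.481
v -1.805 -3.567 -4.456
v -2.193 -2.753 -3.903
v -2.931 -3.267 -3.944
v -2.868 -3.097 -3.418
v -2.412 -2.779 -3.392
v -2.513 -3.054 -4.243
v -1.413 -2.372 1.319
v -1.167 -2.588 0.941
v -0.067 -2.108 2.041
v -1.186 -2.315 0.876
v -1.277 -2.059 0.953
v -1.411 -1.903 1.145
v -1.546 -1.895 1.392
v -1.638 -2.039 1.616
v -1.659 -2.289 1.746
v -1.601 -2.564 1.74
v -1.484 -2.779 1.6
v -1.344 -2.864 1.371
v -1.226 -2.793 1.125
f 2 4 1
f 5 2 1
f 1 4 3
f 3 5 1
f 2 8 4
f 6 2 5
f 6 8 2
f 4 8 3
f 7 5 3
f 3 8 7
f 7 6 5
f 8 6 7
f 9 46 25
f 46 20 49
f 25 49 14
f 46 49 25
f 9 25 21
f 25 14 26
f 21 26 10
f 25 26 21
f 9 21 30
f 21 10 31
f 30 31 16
f 21 31 30
f 9 30 42
f 30 16 45
f 42 45 19
f 30 45 42
f 9 42 46
f 42 19 50
f 46 50 20
f 42 50 46
f 10 26 37
f 26 14 40
f 37 40 18
f 26 40 37
f 14 49 27
f 49 20 48
f 27 48 13
f 49 48 27
f 20 50 47
f 50 19 43
f 47 43 11
f 50 43 47
f 19 45 44
f 45 16 32
f 44 32 15
f 45 32 44
f 16 31 36
f 31 10 33
f 36 33 17
f 31 33 36
f 12 38 24
f 38 18 39
f 24 39 13
f 38 39 24
f 12 24 22
f 24 13 23
f 22 23 11
f 24 23 22
f 12 22 29
f 22 11 28
f 29 28 15
f 22 28 29
f 12 29 34
f 29 15 35
f 34 35 17
f 29 35 34
f 12 34 38
f 34 17 41
f 38 41 18
f 34 41 38
f 13 39 27
f 39 18 40
f 27 40 14
f 39 40 27
f 11 23 47
f 23 13 48
f 47 48 20
f 23 48 47
f 15 28 44
f 28 11 43
f 44 43 19
f 28 43 44
f 17 35 36
f 35 15 32
f 36 32 16
f 35 32 36
f 18 41 37
f 41 17 33
f 37 33 10
f 41 33 37
f 52 51 54
f 52 54 53
f 54 51 55
f 54 55 53
f 55 51 56
f 55 56 53
f 56 51 57
f 56 57 53
f 57 51 58
f 57 58 53
f 58 51 59
f 58 59 53
f 59 51 60
f 59 60 53
f 60 51 61
f 60 61 53
f 61 51 62
f 61 62 53
f 62 51 63
f 62 63 53
f 63 51 52
f 63 52 53



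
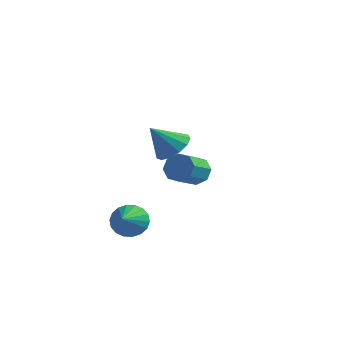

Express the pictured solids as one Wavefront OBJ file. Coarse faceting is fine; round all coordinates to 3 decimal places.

v 4.09 -3.077 1.96
v 4.866 -2.814 2.601
v 3.23 -3.803 3.3
v 4.49 -2.364 2.603
v 3.988 -2.141 2.401
v 3.518 -2.215 2.059
v 3.229 -2.562 1.686
v 3.215 -3.073 1.399
v 3.478 -3.586 1.291
v 3.936 -3.936 1.395
v 4.442 -4.014 1.679
v 4.838 -3.795 2.051
v 4.996 -3.347 2.395
v 1.688 3.624 -2.69
v 1.956 3.195 -3.47
v 1.8 1.646 -2.67
v 1.532 2.076 -1.89
v 2.504 3.358 -3.047
v 2.349 1.809 -2.247
v 2.574 3.678 -2.414
v 2.419 2.129 -1.615
v 2.125 3.966 -1.944
v 1.97 2.417 -1.144
v 1.42 4.054 -1.91
v 1.264 2.505 -1.11
v 0.871 3.891 -2.333
v 0.716 2.342 -1.533
v 0.801 3.571 -2.965
v 0.646 2.022 -2.166
v 1.25 3.283 -3.436
v 1.095 1.734 -2.636
v 1.026 -2.008 -4.135
v 1.418 -2.387 -4.997
v 1.454 -3.452 -3.305
v 1.773 -2.174 -4.81
v 1.979 -1.928 -4.489
v 1.997 -1.698 -4.098
v 1.822 -1.529 -3.715
v 1.489 -1.455 -3.415
v 1.065 -1.491 -3.257
v 0.633 -1.629 -3.274
v 0.278 -1.842 -3.461
v 0.072 -2.088 -3.782
v 0.055 -2.318 -4.173
v 0.229 -2.487 -4.556
v 0.562 -2.561 -4.856
v 0.986 -2.525 -5.014
f 2 1 4
f 2 4 3
f 4 1 5
f 4 5 3
f 5 1 6
f 5 6 3
f 6 1 7
f 6 7 3
f 7 1 8
f 7 8 3
f 8 1 9
f 8 9 3
f 9 1 10
f 9 10 3
f 10 1 11
f 10 11 3
f 11 1 12
f 11 12 3
f 12 1 13
f 12 13 3
f 13 1 2
f 13 2 3
f 15 14 18
f 15 18 16
f 16 18 19
f 16 19 17
f 18 14 20
f 18 20 19
f 19 20 21
f 19 21 17
f 20 14 22
f 20 22 21
f 21 22 23
f 21 23 17
f 22 14 24
f 22 24 23
f 23 24 25
f 23 25 17
f 24 14 26
f 24 26 25
f 25 26 27
f 25 27 17
f 26 14 28
f 26 28 27
f 27 28 29
f 27 29 17
f 28 14 30
f 28 30 29
f 29 30 31
f 29 31 17
f 30 14 15
f 30 15 31
f 31 15 16
f 31 16 17
f 33 32 35
f 33 35 34
f 35 32 36
f 35 36 34
f 36 32 37
f 36 37 34
f 37 32 38
f 37 38 34
f 38 32 39
f 38 39 34
f 39 32 40
f 39 40 34
f 40 32 41
f 40 41 34
f 41 32 42
f 41 42 34
f 42 32 43
f 42 43 34
f 43 32 44
f 43 44 34
f 44 32 45
f 44 45 34
f 45 32 46
f 45 46 34
f 46 32 47
f 46 47 34
f 47 32 33
f 47 33 34



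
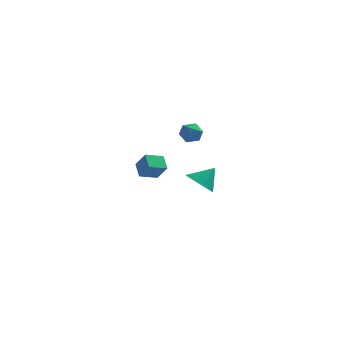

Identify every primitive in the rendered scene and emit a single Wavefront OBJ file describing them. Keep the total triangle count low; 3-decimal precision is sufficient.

v 1.919 -4.135 3.298
v 2.651 -4.194 2.743
v 2.681 -3.565 4.242
v 2.477 -3.801 2.647
v 2.175 -3.485 2.699
v 1.814 -3.318 2.889
v 1.478 -3.338 3.172
v 1.243 -3.541 3.485
v 1.162 -3.88 3.754
v 1.256 -4.277 3.919
v 1.501 -4.642 3.942
v 1.842 -4.891 3.817
v 2.201 -4.967 3.574
v 2.495 -4.852 3.267
v 2.658 -4.573 2.967
v 0.453 4.206 3.592
v 0.715 3.754 4.155
v 0.245 3.206 2.885
v 0.507 2.754 3.448
v -0.158 3.126 3.534
v -0.03 3.744 3.97
v 0.99 3.216 3.07
v 1.118 3.834 3.506
v 1.047 3.142 3.832
v 0.337 3.087 4.118
v 0.623 3.873 2.922
v -0.087 3.818 3.208
v -1.393 0.057 2.311
v -1.727 0.871 2.847
v -2.014 0.439 1.345
v -2.348 1.252 1.881
v -0.472 0.668 1.959
v -0.806 1.481 2.495
v -1.093 1.049 0.993
v -1.427 1.863 1.529
f 2 1 4
f 2 4 3
f 4 1 5
f 4 5 3
f 5 1 6
f 5 6 3
f 6 1 7
f 6 7 3
f 7 1 8
f 7 8 3
f 8 1 9
f 8 9 3
f 9 1 10
f 9 10 3
f 10 1 11
f 10 11 3
f 11 1 12
f 11 12 3
f 12 1 13
f 12 13 3
f 13 1 14
f 13 14 3
f 14 1 15
f 14 15 3
f 15 1 2
f 15 2 3
f 16 27 21
f 16 21 17
f 16 17 23
f 16 23 26
f 16 26 27
f 17 21 25
f 21 27 20
f 27 26 18
f 26 23 22
f 23 17 24
f 19 25 20
f 19 20 18
f 19 18 22
f 19 22 24
f 19 24 25
f 20 25 21
f 18 20 27
f 22 18 26
f 24 22 23
f 25 24 17
f 29 31 28
f 32 29 28
f 28 31 30
f 30 32 28
f 29 35 31
f 33 29 32
f 33 35 29
f 31 35 30
f 34 32 30
f 30 35 34
f 34 33 32
f 35 33 34



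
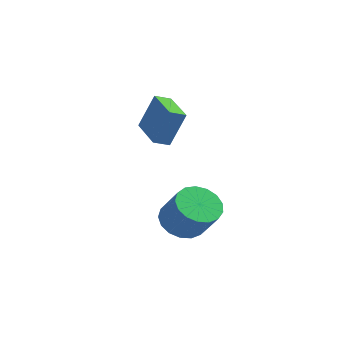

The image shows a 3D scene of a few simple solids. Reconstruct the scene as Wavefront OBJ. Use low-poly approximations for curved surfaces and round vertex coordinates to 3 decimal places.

v 1.06 -3.31 -1.286
v 1.536 -4.094 -1.857
v 2.656 -4.414 -0.485
v 2.18 -3.63 0.086
v 1.806 -3.67 -1.979
v 2.926 -3.99 -0.607
v 1.906 -3.164 -1.942
v 3.025 -3.484 -0.57
v 1.811 -2.692 -1.755
v 2.931 -3.012 -0.383
v 1.545 -2.361 -1.46
v 2.665 -2.681 -0.088
v 1.167 -2.247 -1.126
v 2.287 -2.567 0.246
v 0.765 -2.377 -0.828
v 1.885 -2.697 0.544
v 0.431 -2.721 -0.635
v 1.551 -3.041 0.737
v 0.24 -3.2 -0.592
v 1.36 -3.52 0.781
v 0.238 -3.704 -0.707
v 1.358 -4.023 0.665
v 0.424 -4.117 -0.955
v 1.543 -4.437 0.417
v 0.755 -4.346 -1.279
v 1.875 -4.666 0.093
v 1.157 -4.338 -1.605
v 2.276 -4.657 -0.232
v -2.431 -0.757 1.52
v -1.852 -0.331 3.333
v -4.109 0.352 1.796
v -3.53 0.778 3.608
v -2.03 -0.078 1.232
v -1.451 0.348 3.044
v -3.708 1.031 1.507
v -3.129 1.457 3.32
f 2 1 5
f 2 5 3
f 3 5 6
f 3 6 4
f 5 1 7
f 5 7 6
f 6 7 8
f 6 8 4
f 7 1 9
f 7 9 8
f 8 9 10
f 8 10 4
f 9 1 11
f 9 11 10
f 10 11 12
f 10 12 4
f 11 1 13
f 11 13 12
f 12 13 14
f 12 14 4
f 13 1 15
f 13 15 14
f 14 15 16
f 14 16 4
f 15 1 17
f 15 17 16
f 16 17 18
f 16 18 4
f 17 1 19
f 17 19 18
f 18 19 20
f 18 20 4
f 19 1 21
f 19 21 20
f 20 21 22
f 20 22 4
f 21 1 23
f 21 23 22
f 22 23 24
f 22 24 4
f 23 1 25
f 23 25 24
f 24 25 26
f 24 26 4
f 25 1 27
f 25 27 26
f 26 27 28
f 26 28 4
f 27 1 2
f 27 2 28
f 28 2 3
f 28 3 4
f 30 32 29
f 33 30 29
f 29 32 31
f 31 33 29
f 30 36 32
f 34 30 33
f 34 36 30
f 32 36 31
f 35 33 31
f 31 36 35
f 35 34 33
f 36 34 35



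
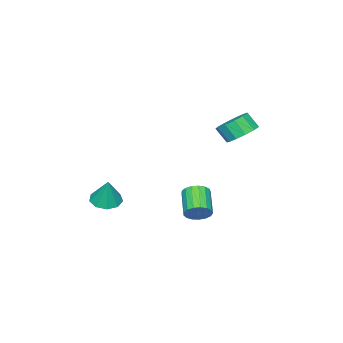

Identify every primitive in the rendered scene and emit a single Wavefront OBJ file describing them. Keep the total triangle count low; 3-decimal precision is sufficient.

v 3.455 0.549 0.062
v 4.039 1.082 -0.221
v 3.785 0.971 1.538
v 3.532 1.348 -0.184
v 2.988 1.241 -0.031
v 2.663 0.81 0.165
v 2.708 0.257 0.313
v 3.103 -0.16 0.344
v 3.662 -0.245 0.243
v 4.124 0.042 0.057
v 4.273 0.565 -0.126
v 0.859 4.26 -0.849
v 1.392 3.785 -0.696
v 0.353 2.885 0.123
v -0.179 3.36 -0.031
v 1.404 4.013 -0.431
v 0.365 3.112 0.388
v 1.291 4.297 -0.262
v 0.252 3.396 0.557
v 1.079 4.573 -0.227
v 0.04 3.672 0.592
v 0.817 4.777 -0.335
v -0.222 3.876 0.483
v 0.564 4.863 -0.561
v -0.474 3.962 0.258
v 0.38 4.81 -0.853
v -0.659 3.91 -0.034
v 0.305 4.632 -1.144
v -0.734 3.732 -0.325
v 0.357 4.369 -1.368
v -0.682 3.468 -0.549
v 0.524 4.081 -1.472
v -0.515 3.18 -0.654
v 0.768 3.833 -1.434
v -0.27 2.933 -0.616
v 1.033 3.684 -1.263
v -0.006 2.784 -0.444
v 1.258 3.667 -0.996
v 0.22 2.766 -0.177
v -3.116 4.127 3.154
v -2.495 3.57 2.66
v -2.403 2.935 3.491
v -3.024 3.493 3.986
v -2.193 3.947 2.915
v -2.102 3.312 3.746
v -2.184 4.382 3.246
v -2.093 3.747 4.077
v -2.471 4.736 3.548
v -2.379 4.101 4.379
v -2.963 4.897 3.725
v -2.871 4.262 4.556
v -3.503 4.813 3.721
v -3.411 4.178 4.552
v -3.92 4.512 3.537
v -3.828 3.877 4.368
v -4.082 4.089 3.231
v -3.99 3.454 4.063
v -3.937 3.678 2.902
v -3.845 3.043 3.733
v -3.532 3.409 2.652
v -3.44 2.775 3.483
v -2.994 3.369 2.562
v -2.902 2.734 3.393
f 2 1 4
f 2 4 3
f 4 1 5
f 4 5 3
f 5 1 6
f 5 6 3
f 6 1 7
f 6 7 3
f 7 1 8
f 7 8 3
f 8 1 9
f 8 9 3
f 9 1 10
f 9 10 3
f 10 1 11
f 10 11 3
f 11 1 2
f 11 2 3
f 13 12 16
f 13 16 14
f 14 16 17
f 14 17 15
f 16 12 18
f 16 18 17
f 17 18 19
f 17 19 15
f 18 12 20
f 18 20 19
f 19 20 21
f 19 21 15
f 20 12 22
f 20 22 21
f 21 22 23
f 21 23 15
f 22 12 24
f 22 24 23
f 23 24 25
f 23 25 15
f 24 12 26
f 24 26 25
f 25 26 27
f 25 27 15
f 26 12 28
f 26 28 27
f 27 28 29
f 27 29 15
f 28 12 30
f 28 30 29
f 29 30 31
f 29 31 15
f 30 12 32
f 30 32 31
f 31 32 33
f 31 33 15
f 32 12 34
f 32 34 33
f 33 34 35
f 33 35 15
f 34 12 36
f 34 36 35
f 35 36 37
f 35 37 15
f 36 12 38
f 36 38 37
f 37 38 39
f 37 39 15
f 38 12 13
f 38 13 39
f 39 13 14
f 39 14 15
f 41 40 44
f 41 44 42
f 42 44 45
f 42 45 43
f 44 40 46
f 44 46 45
f 45 46 47
f 45 47 43
f 46 40 48
f 46 48 47
f 47 48 49
f 47 49 43
f 48 40 50
f 48 50 49
f 49 50 51
f 49 51 43
f 50 40 52
f 50 52 51
f 51 52 53
f 51 53 43
f 52 40 54
f 52 54 53
f 53 54 55
f 53 55 43
f 54 40 56
f 54 56 55
f 55 56 57
f 55 57 43
f 56 40 58
f 56 58 57
f 57 58 59
f 57 59 43
f 58 40 60
f 58 60 59
f 59 60 61
f 59 61 43
f 60 40 62
f 60 62 61
f 61 62 63
f 61 63 43
f 62 40 41
f 62 41 63
f 63 41 42
f 63 42 43

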